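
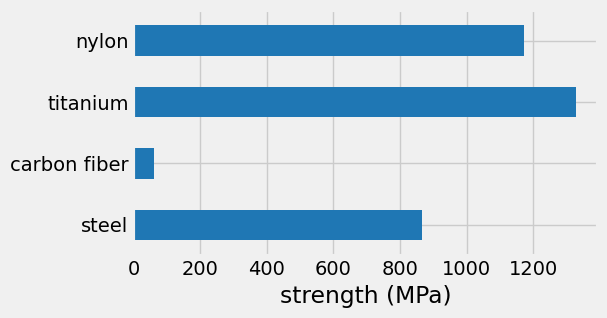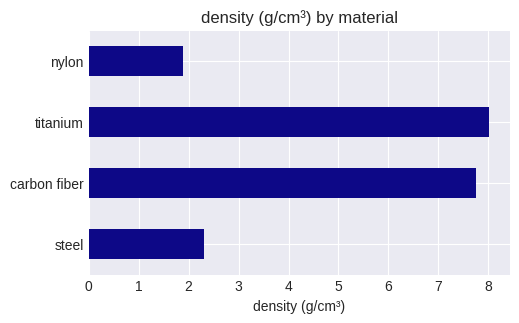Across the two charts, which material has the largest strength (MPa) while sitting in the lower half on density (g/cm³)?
nylon

Chart 2 median density (g/cm³) ≈ 5; below-median materials: steel, nylon. Among those, nylon has the highest strength (MPa) (≈ 1200).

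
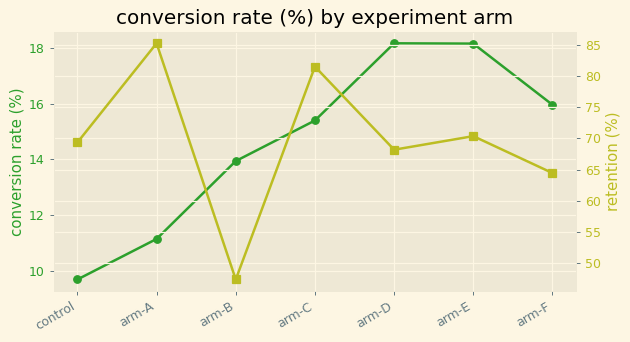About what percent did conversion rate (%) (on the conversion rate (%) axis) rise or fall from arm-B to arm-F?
≈ +14.3%

arm-B ≈ 14, arm-F ≈ 16; (16 − 14) / 14 ≈ +14.3%.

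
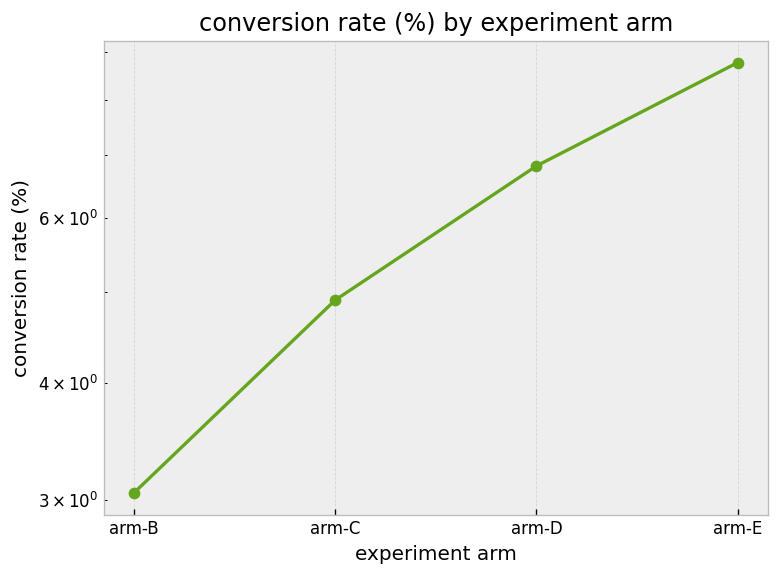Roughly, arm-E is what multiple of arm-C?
≈ 1.8×

arm-E ≈ 9.0, arm-C ≈ 5.0; 9.0/5.0 ≈ 1.8.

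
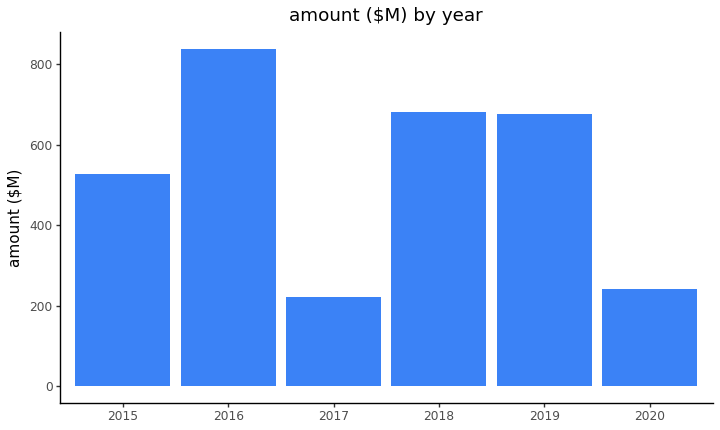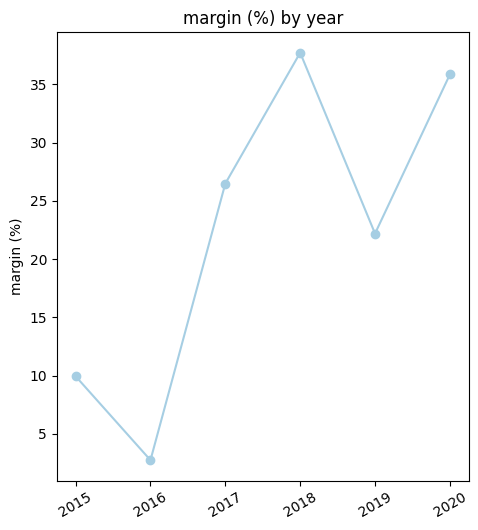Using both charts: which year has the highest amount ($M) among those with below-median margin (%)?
2016

Chart 2 median margin (%) ≈ 25; below-median years: 2015, 2016, 2019. Among those, 2016 has the highest amount ($M) (≈ 800).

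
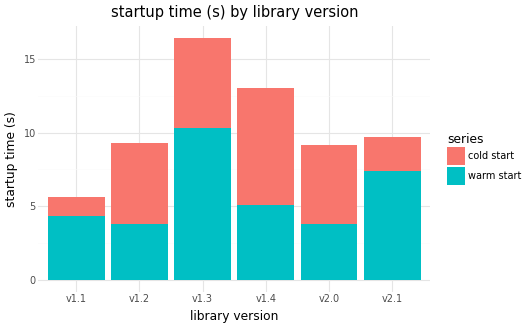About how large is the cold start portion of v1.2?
≈ 6

cold start top ≈ 10, bottom ≈ 4; segment ≈ 6.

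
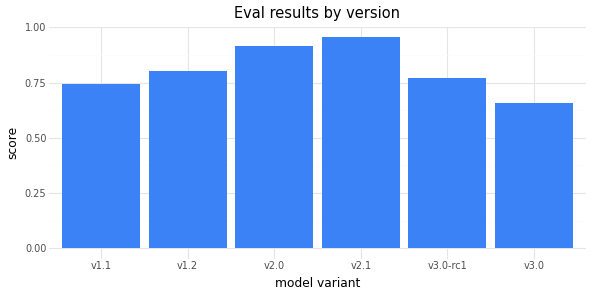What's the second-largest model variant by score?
Top 3: v2.1 ≈ 1.0, v2.0 ≈ 0.9, v1.2 ≈ 0.8.

v2.0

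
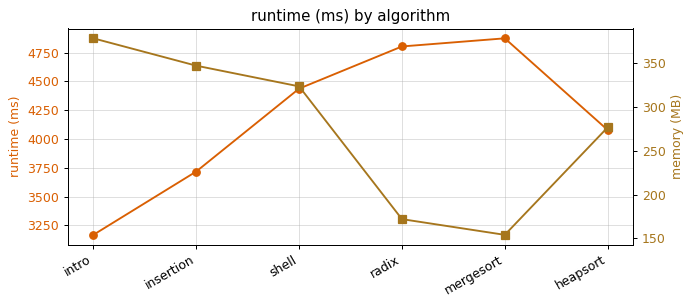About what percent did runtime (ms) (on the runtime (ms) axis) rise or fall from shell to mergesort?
shell ≈ 4400, mergesort ≈ 4800; (4800 − 4400) / 4400 ≈ +9.1%.

≈ +9.1%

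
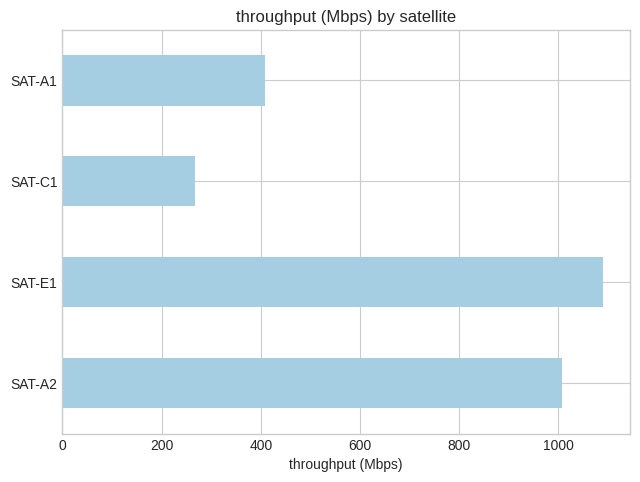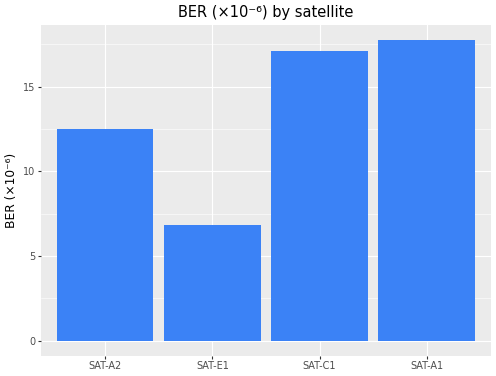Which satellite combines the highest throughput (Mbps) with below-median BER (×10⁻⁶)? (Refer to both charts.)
Chart 2 median BER (×10⁻⁶) ≈ 14; below-median satellites: SAT-A2, SAT-E1. Among those, SAT-E1 has the highest throughput (Mbps) (≈ 1100).

SAT-E1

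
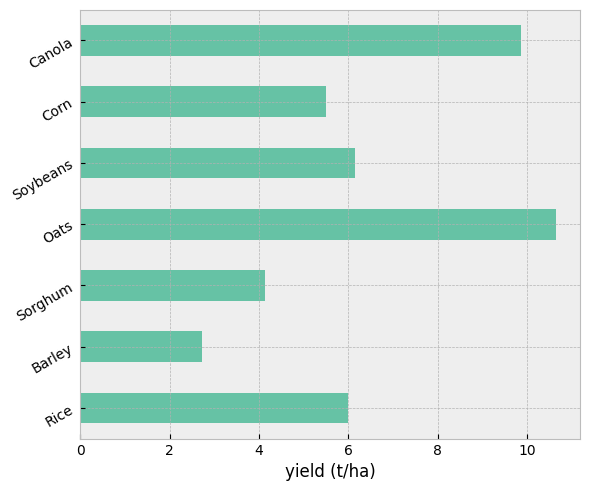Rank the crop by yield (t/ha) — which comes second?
Canola

Top 3: Oats ≈ 11, Canola ≈ 10, Soybeans ≈ 6.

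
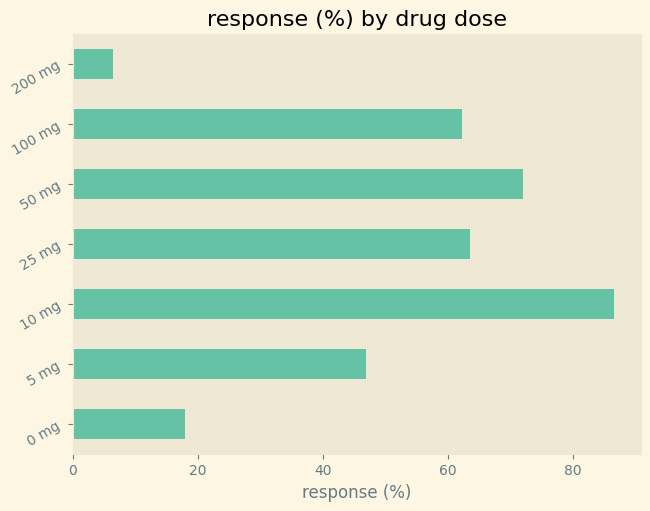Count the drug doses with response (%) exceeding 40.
5

Above 40: 5 mg, 10 mg, 25 mg, 50 mg, 100 mg.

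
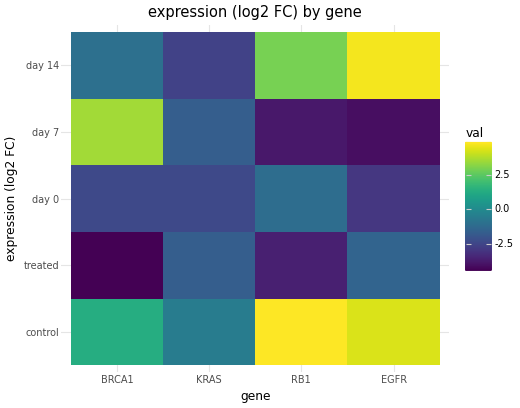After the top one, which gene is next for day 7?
Top 3 for day 7: BRCA1 ≈ 4, KRAS ≈ -2, RB1 ≈ -4.

KRAS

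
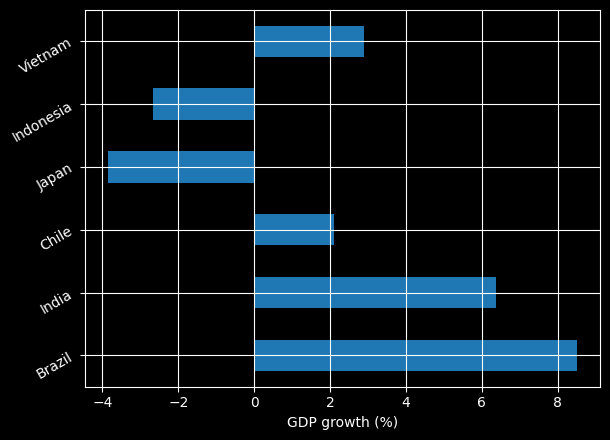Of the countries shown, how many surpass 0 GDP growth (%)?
4

Above 0: Brazil, India, Chile, Vietnam.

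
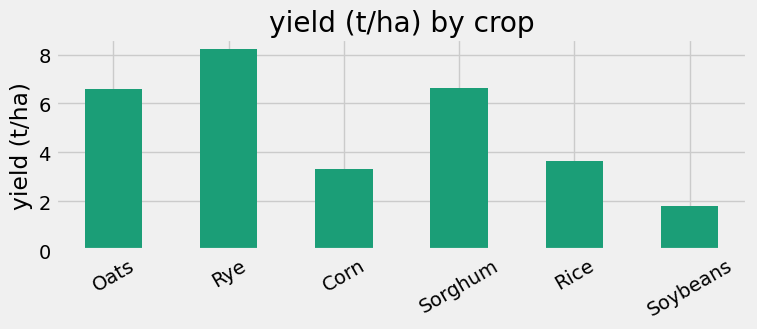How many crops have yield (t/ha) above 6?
Above 6: Oats, Rye, Sorghum.

3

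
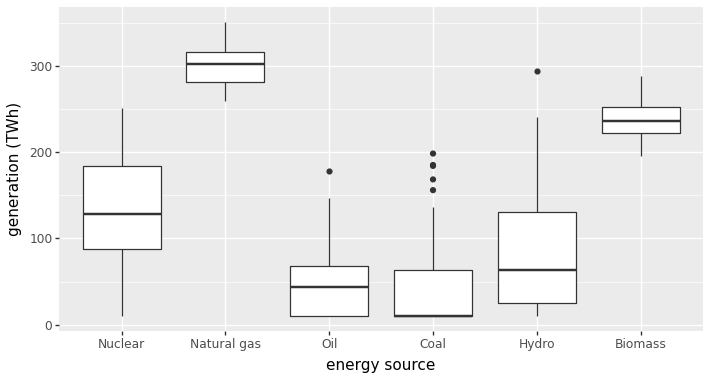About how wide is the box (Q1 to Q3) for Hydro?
Q3 ≈ 125, Q1 ≈ 25; IQR ≈ 100.

≈ 100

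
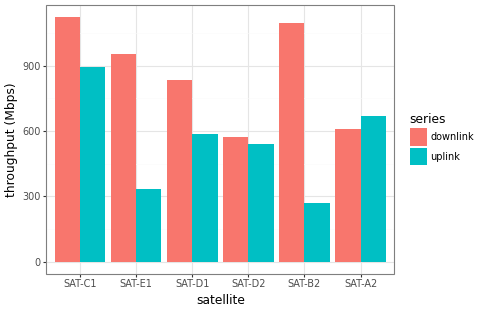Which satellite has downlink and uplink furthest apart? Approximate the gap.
SAT-B2: downlink ≈ 1100, uplink ≈ 300 → gap ≈ 800. Next-largest (SAT-E1) is only ≈ 700.

SAT-B2, ≈ 800 Mbps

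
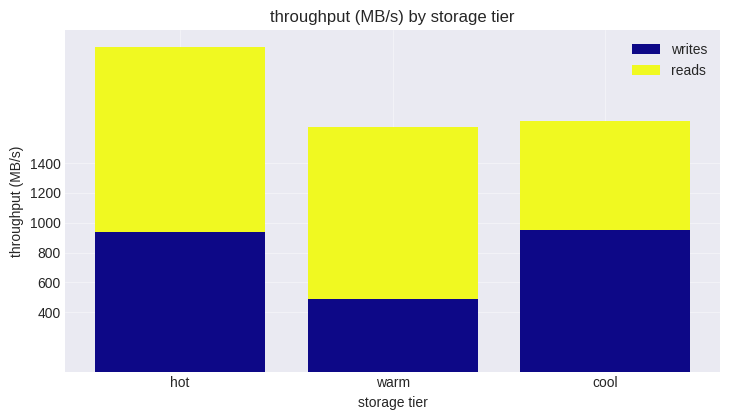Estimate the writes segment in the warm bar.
writes top ≈ 400, bottom ≈ 0; segment ≈ 400.

≈ 400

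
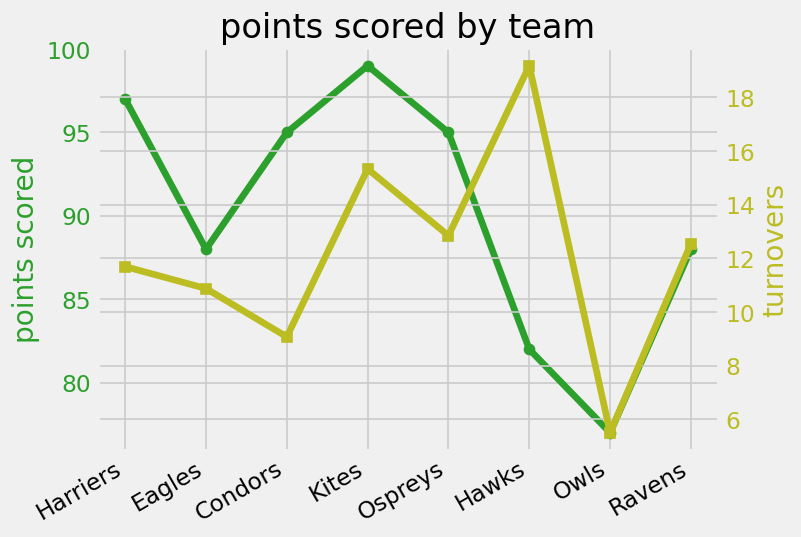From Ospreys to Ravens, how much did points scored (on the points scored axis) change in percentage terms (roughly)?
Ospreys ≈ 96, Ravens ≈ 88; (88 − 96) / 96 ≈ -8.3%.

≈ -8.3%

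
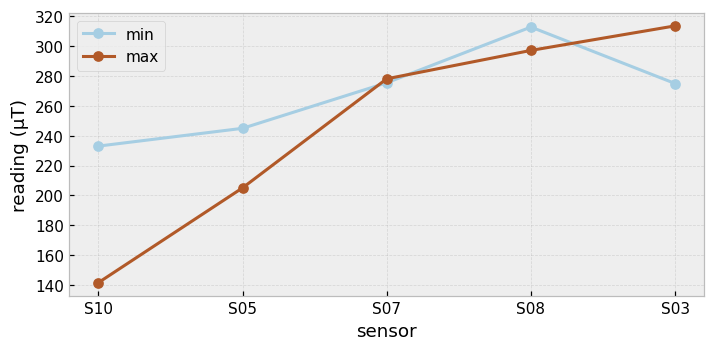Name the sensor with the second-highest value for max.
S08

Top 3 for max: S03 ≈ 320, S08 ≈ 300, S07 ≈ 280.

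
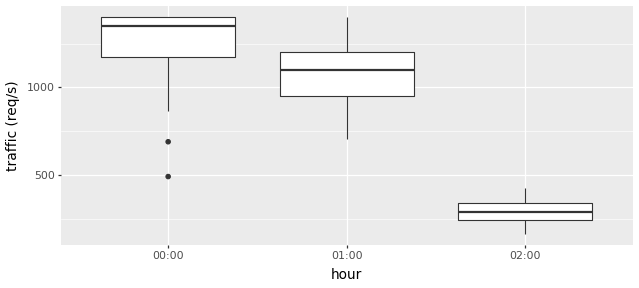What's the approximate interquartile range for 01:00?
≈ 200

Q3 ≈ 1200, Q1 ≈ 1000; IQR ≈ 200.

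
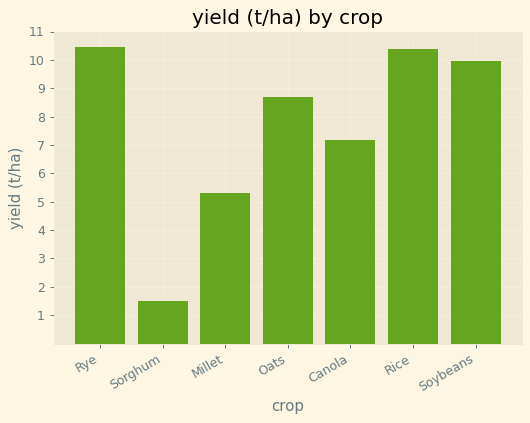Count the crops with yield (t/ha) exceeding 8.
4

Above 8: Rye, Oats, Rice, Soybeans.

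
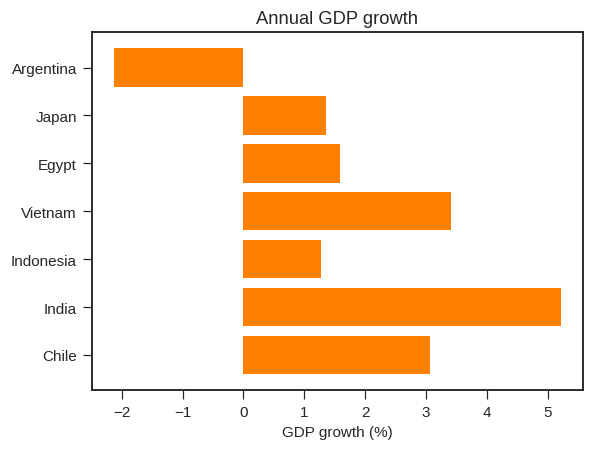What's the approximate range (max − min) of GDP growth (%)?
≈ 7

Max India ≈ 5, min Argentina ≈ -2; range ≈ 7.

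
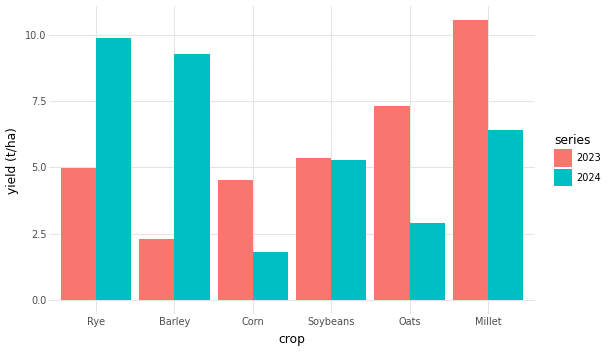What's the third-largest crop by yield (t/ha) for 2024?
Top 4 for 2024: Rye ≈ 10, Barley ≈ 9, Millet ≈ 6, Soybeans ≈ 5.

Millet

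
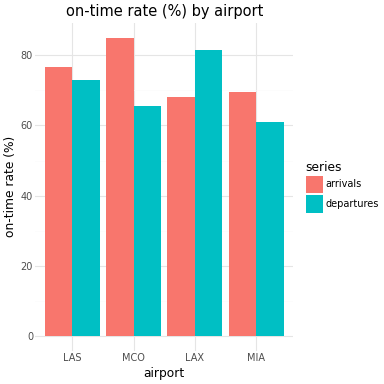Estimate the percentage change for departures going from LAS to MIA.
≈ -14.3%

LAS ≈ 70, MIA ≈ 60; (60 − 70) / 70 ≈ -14.3%.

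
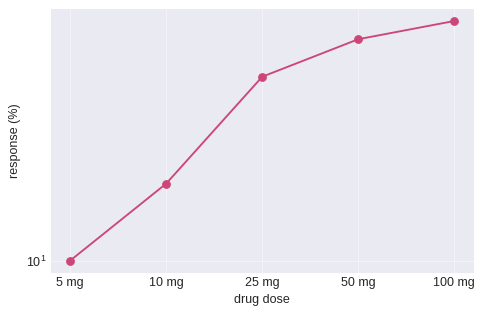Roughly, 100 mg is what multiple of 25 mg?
≈ 1.8×

100 mg ≈ 90, 25 mg ≈ 50; 90/50 ≈ 1.8.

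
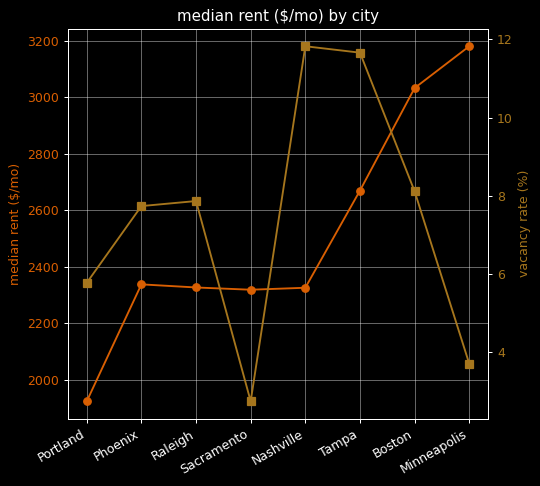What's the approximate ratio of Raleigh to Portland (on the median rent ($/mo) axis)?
≈ 1.2×

Raleigh ≈ 2400, Portland ≈ 2000; 2400/2000 ≈ 1.2.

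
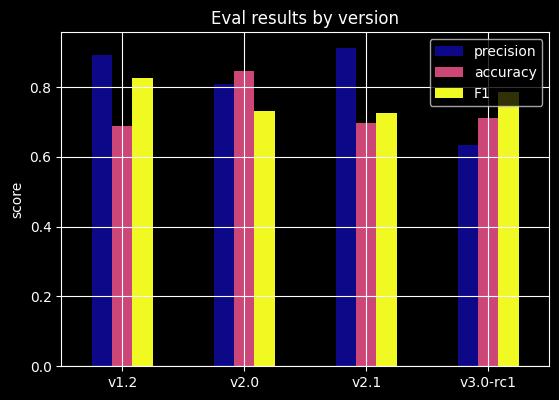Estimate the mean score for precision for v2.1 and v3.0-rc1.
(0.9 + 0.6) / 2 ≈ 0.75.

≈ 0.75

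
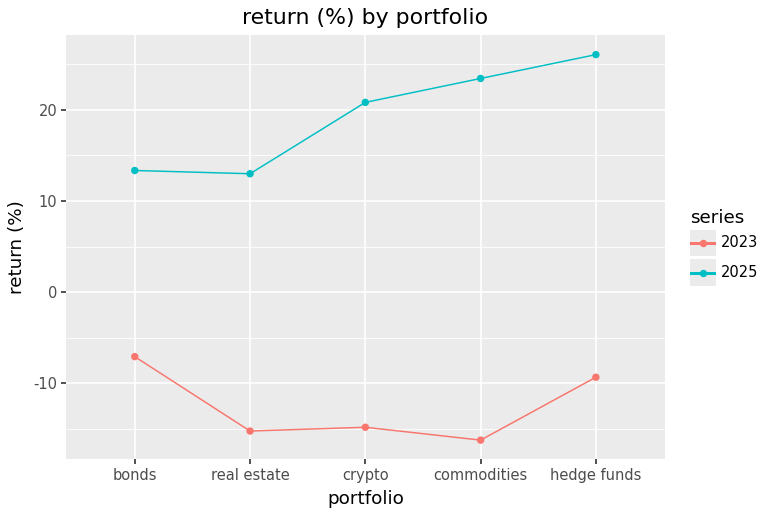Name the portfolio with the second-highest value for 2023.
Top 3 for 2023: bonds ≈ -5, hedge funds ≈ -10, crypto ≈ -15.

hedge funds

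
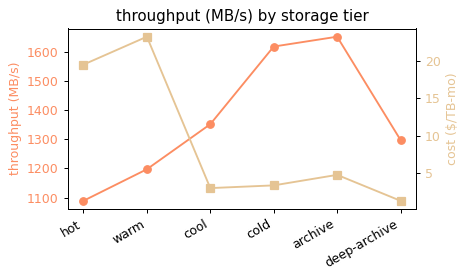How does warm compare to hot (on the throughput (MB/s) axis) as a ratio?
warm ≈ 1200, hot ≈ 1100; 1200/1100 ≈ 1.09.

≈ 1.09×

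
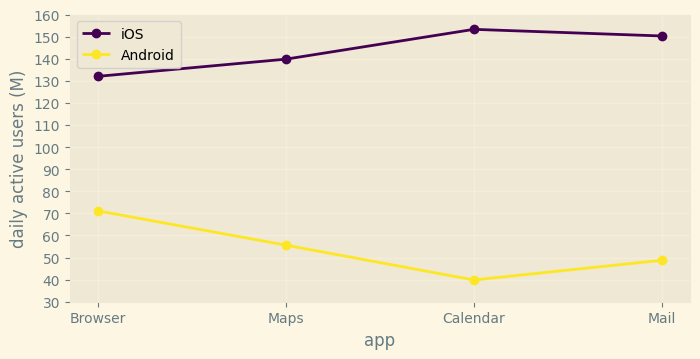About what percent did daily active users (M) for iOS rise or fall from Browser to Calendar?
Browser ≈ 130, Calendar ≈ 150; (150 − 130) / 130 ≈ +15.4%.

≈ +15.4%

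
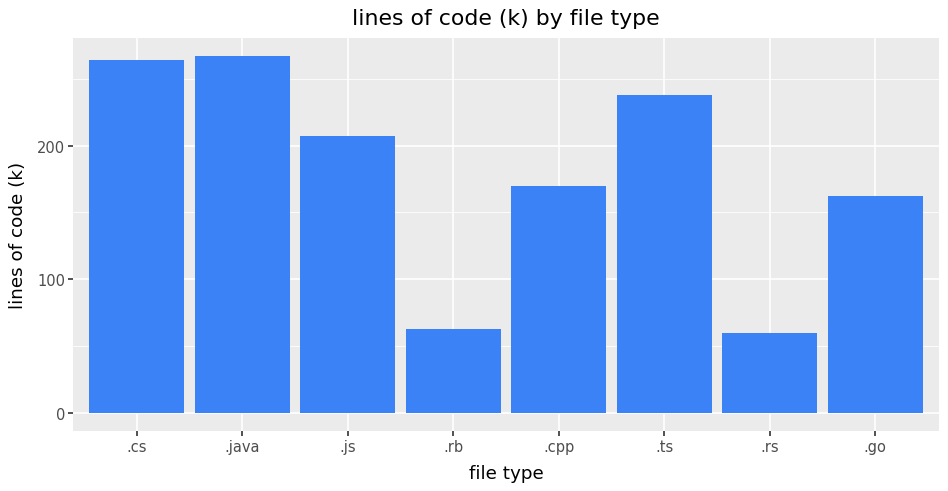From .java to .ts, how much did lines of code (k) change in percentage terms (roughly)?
≈ -9.1%

.java ≈ 275, .ts ≈ 250; (250 − 275) / 275 ≈ -9.1%.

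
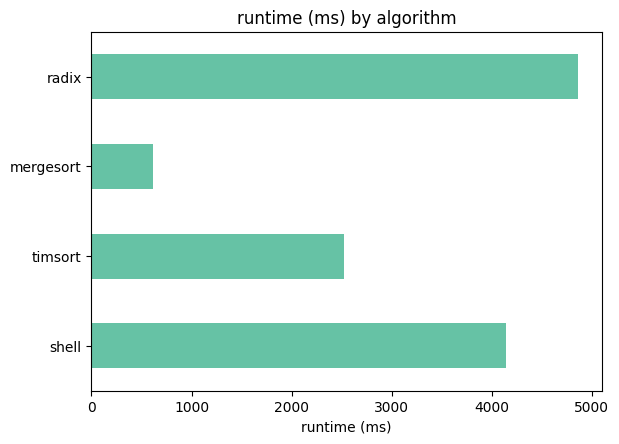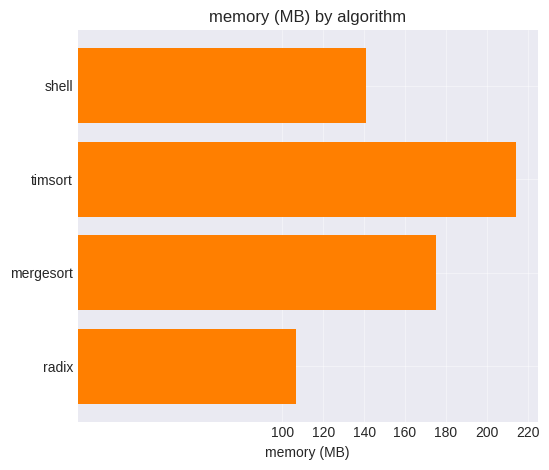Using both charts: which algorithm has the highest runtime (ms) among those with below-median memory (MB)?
radix

Chart 2 median memory (MB) ≈ 160; below-median algorithms: shell, radix. Among those, radix has the highest runtime (ms) (≈ 5000).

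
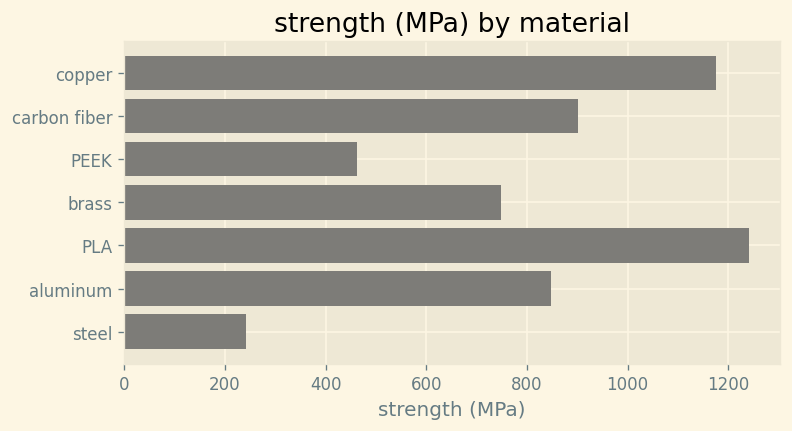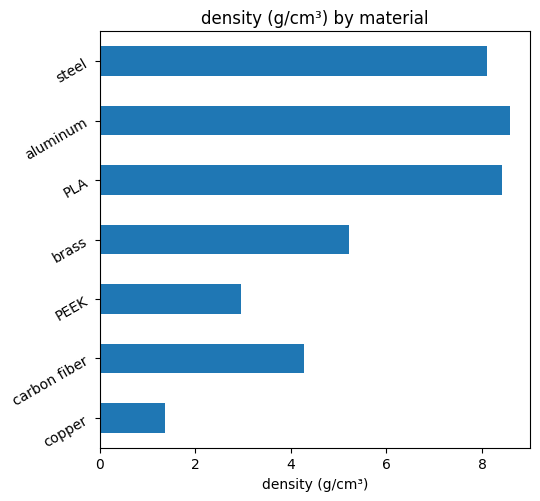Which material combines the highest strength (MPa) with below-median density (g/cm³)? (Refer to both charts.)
Chart 2 median density (g/cm³) ≈ 5; below-median materials: copper, carbon fiber, PEEK. Among those, copper has the highest strength (MPa) (≈ 1200).

copper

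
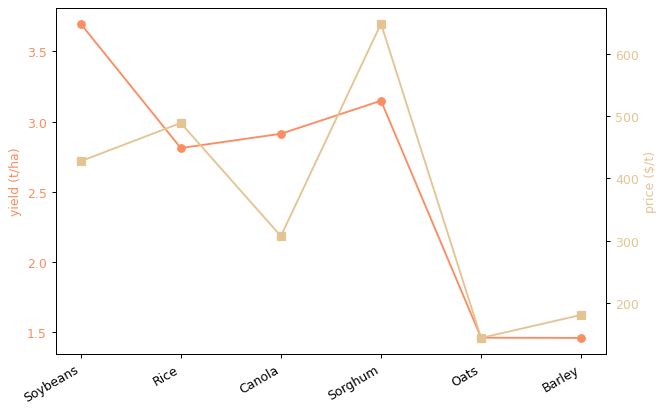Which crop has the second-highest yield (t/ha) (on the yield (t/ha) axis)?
Sorghum

Top 3 (on the yield (t/ha) axis): Soybeans ≈ 3.6, Sorghum ≈ 3.2, Canola ≈ 3.0.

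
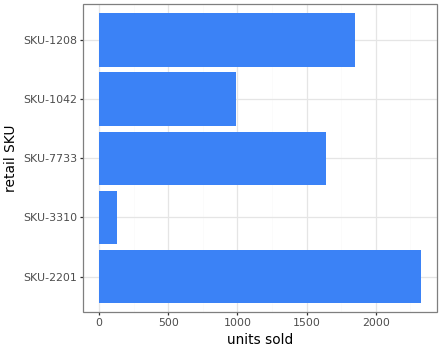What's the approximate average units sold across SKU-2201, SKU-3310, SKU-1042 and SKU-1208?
(2400 + 200 + 1000 + 1800) / 4 ≈ 1350.

≈ 1350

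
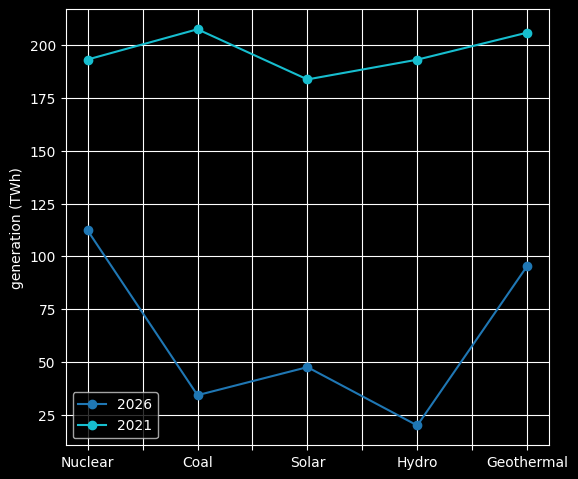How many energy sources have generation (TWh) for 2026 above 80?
Above 80: Nuclear, Geothermal.

2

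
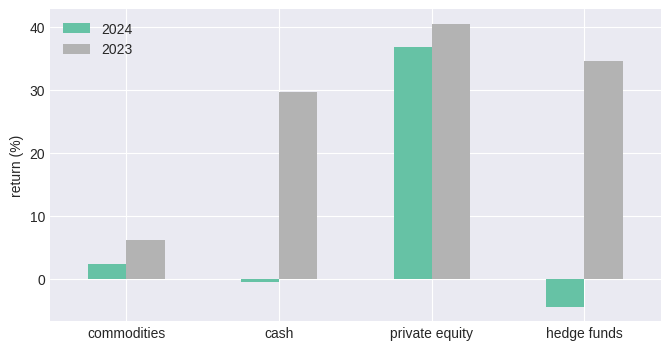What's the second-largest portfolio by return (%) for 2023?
Top 3 for 2023: private equity ≈ 40, hedge funds ≈ 35, cash ≈ 30.

hedge funds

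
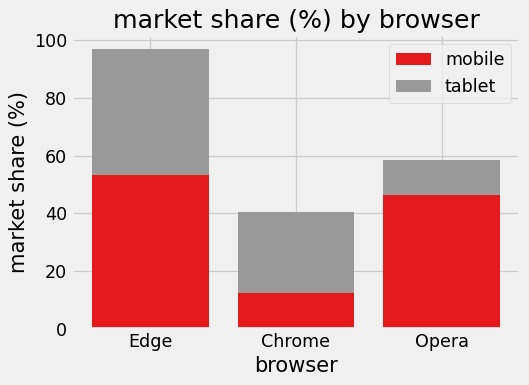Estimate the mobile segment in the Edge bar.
mobile top ≈ 50, bottom ≈ 0; segment ≈ 50.

≈ 50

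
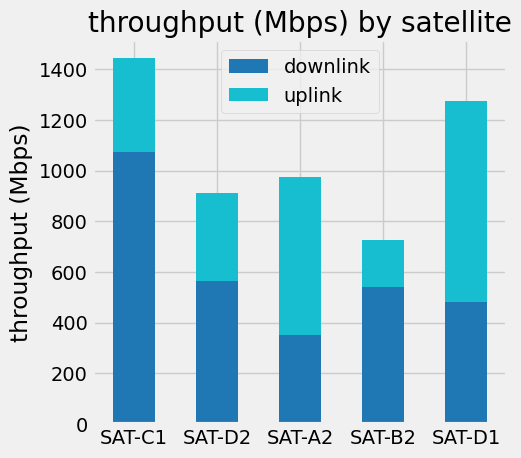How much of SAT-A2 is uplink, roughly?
≈ 600

uplink top ≈ 1000, bottom ≈ 400; segment ≈ 600.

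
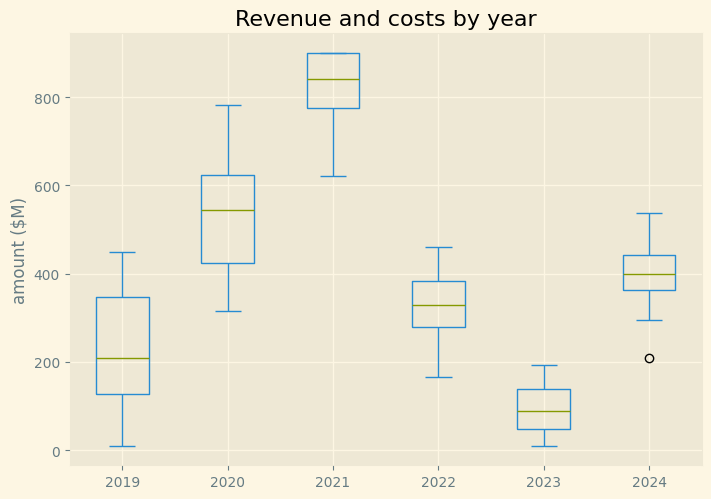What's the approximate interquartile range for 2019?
Q3 ≈ 300, Q1 ≈ 100; IQR ≈ 200.

≈ 200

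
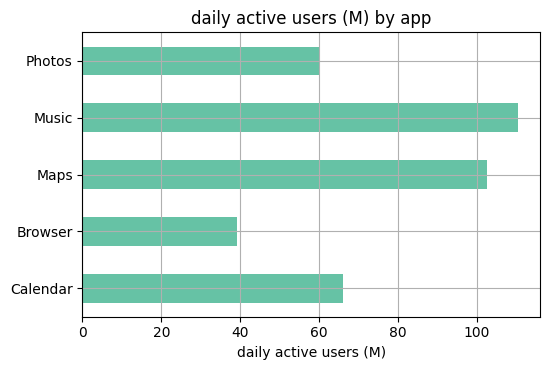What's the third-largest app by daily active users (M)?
Calendar

Top 4: Music ≈ 110, Maps ≈ 100, Calendar ≈ 70, Photos ≈ 60.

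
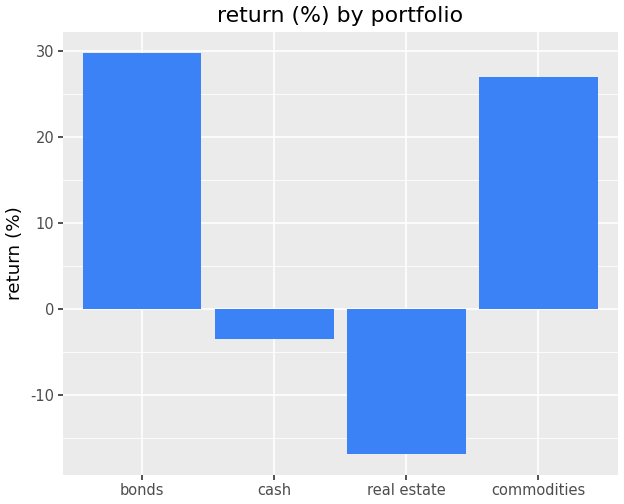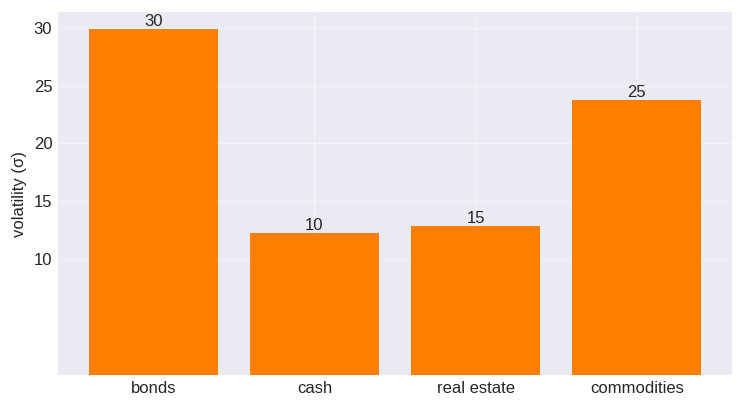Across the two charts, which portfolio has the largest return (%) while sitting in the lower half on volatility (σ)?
cash

Chart 2 median volatility (σ) ≈ 20; below-median portfolios: cash, real estate. Among those, cash has the highest return (%) (≈ -5).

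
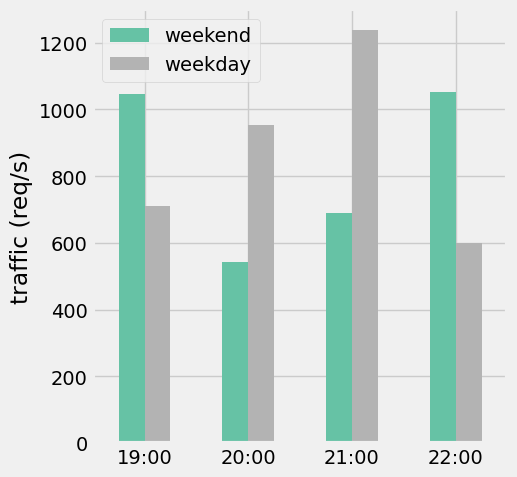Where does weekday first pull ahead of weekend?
20:00

19:00: weekday ≈ 800 vs weekend ≈ 1000 (not yet); 20:00: weekday ≈ 1000 vs weekend ≈ 600 (first crossover).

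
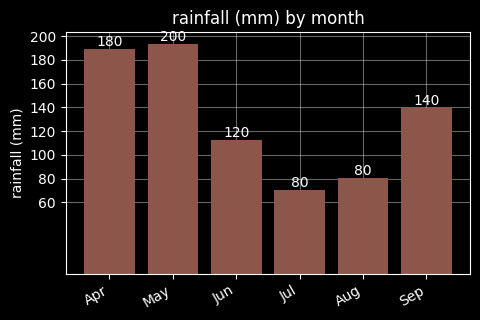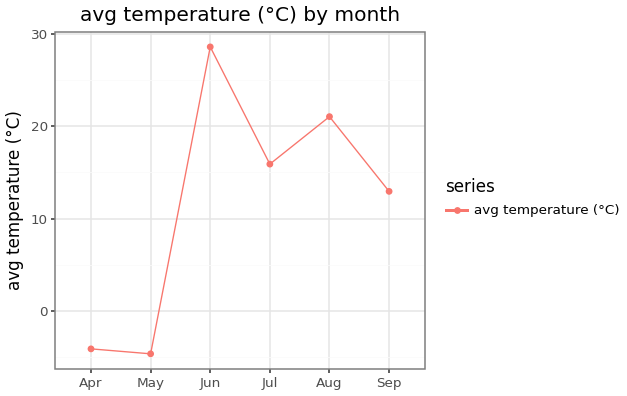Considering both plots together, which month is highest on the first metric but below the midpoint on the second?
Chart 2 median avg temperature (°C) ≈ 15; below-median months: Apr, May, Sep. Among those, May has the highest rainfall (mm) (≈ 200).

May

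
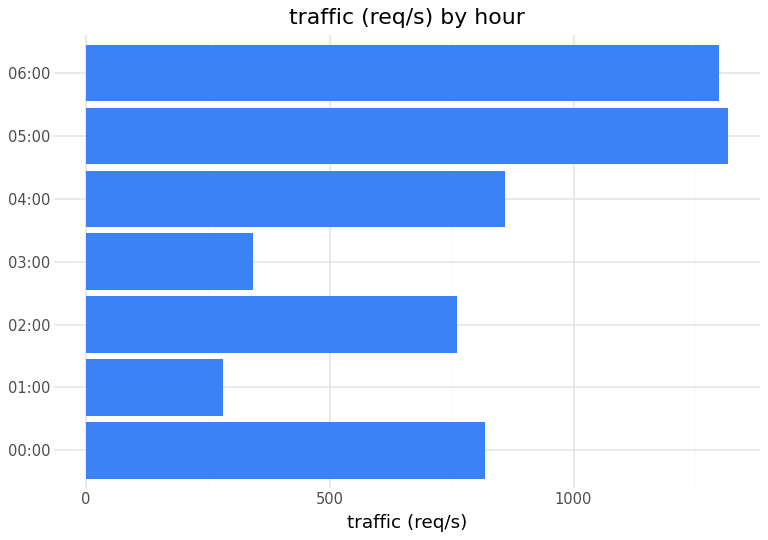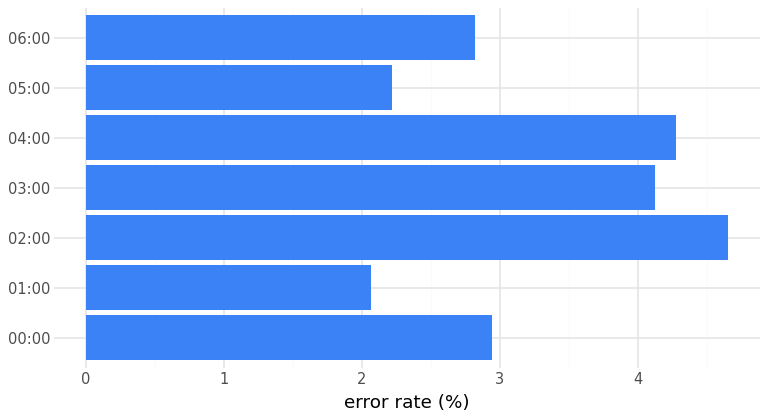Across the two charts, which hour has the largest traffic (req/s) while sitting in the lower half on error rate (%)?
Chart 2 median error rate (%) ≈ 3; below-median hours: 01:00, 05:00, 06:00. Among those, 05:00 has the highest traffic (req/s) (≈ 1400).

05:00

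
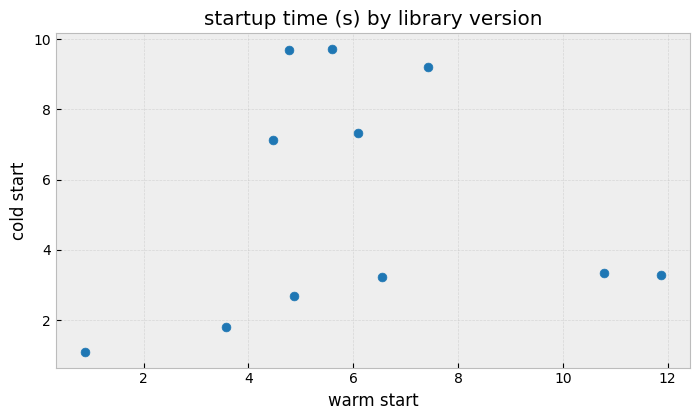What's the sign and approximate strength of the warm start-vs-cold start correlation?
Points are roughly uncorrelated; weak (|r| ≈ 0.1).

no clear correlation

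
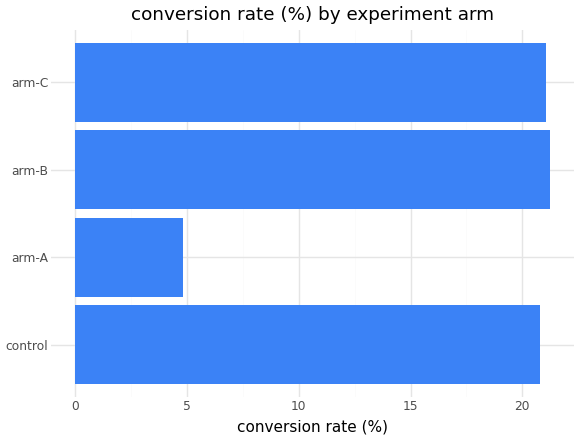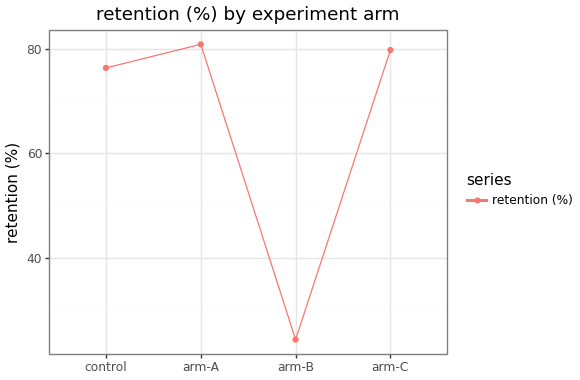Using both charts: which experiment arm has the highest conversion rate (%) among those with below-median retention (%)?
Chart 2 median retention (%) ≈ 80; below-median experiment arms: control, arm-B. Among those, arm-B has the highest conversion rate (%) (≈ 22).

arm-B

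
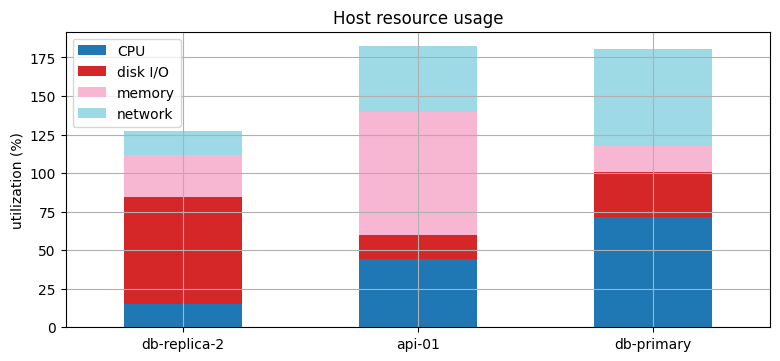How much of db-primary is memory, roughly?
≈ 20

memory top ≈ 120, bottom ≈ 100; segment ≈ 20.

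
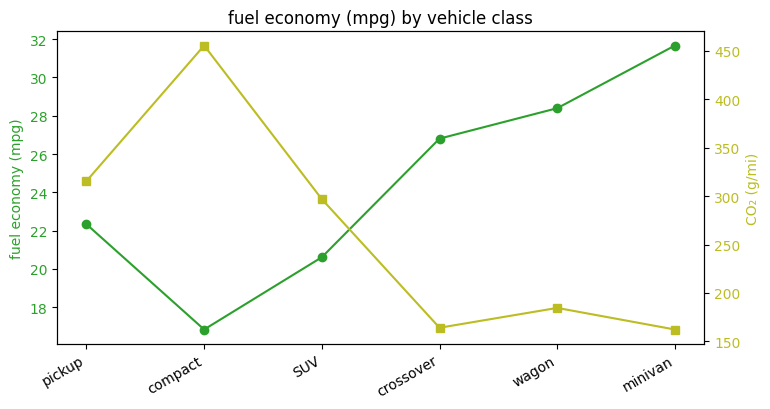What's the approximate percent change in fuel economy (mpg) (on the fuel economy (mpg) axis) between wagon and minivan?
wagon ≈ 28, minivan ≈ 32; (32 − 28) / 28 ≈ +14.3%.

≈ +14.3%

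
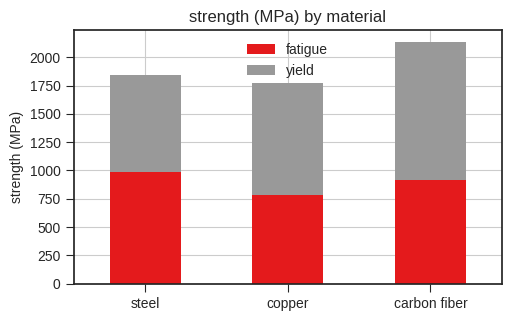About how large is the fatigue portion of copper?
fatigue top ≈ 800, bottom ≈ 0; segment ≈ 800.

≈ 800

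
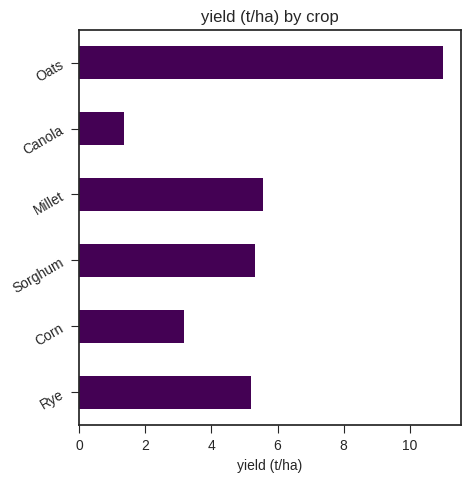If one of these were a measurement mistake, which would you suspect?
Oats ≈ 11; the rest sit between ≈ 1 and ≈ 6.

Oats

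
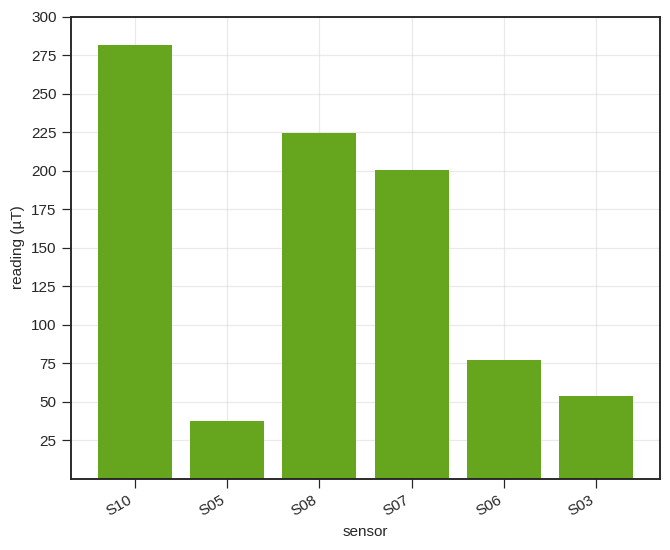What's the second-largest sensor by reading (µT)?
S08

Top 3: S10 ≈ 275, S08 ≈ 225, S07 ≈ 200.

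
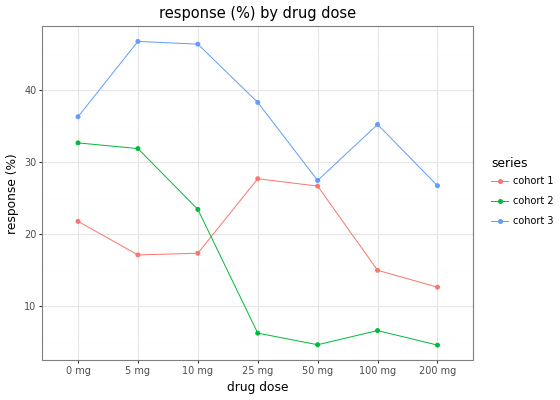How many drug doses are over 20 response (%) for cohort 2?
Above 20: 0 mg, 5 mg, 10 mg.

3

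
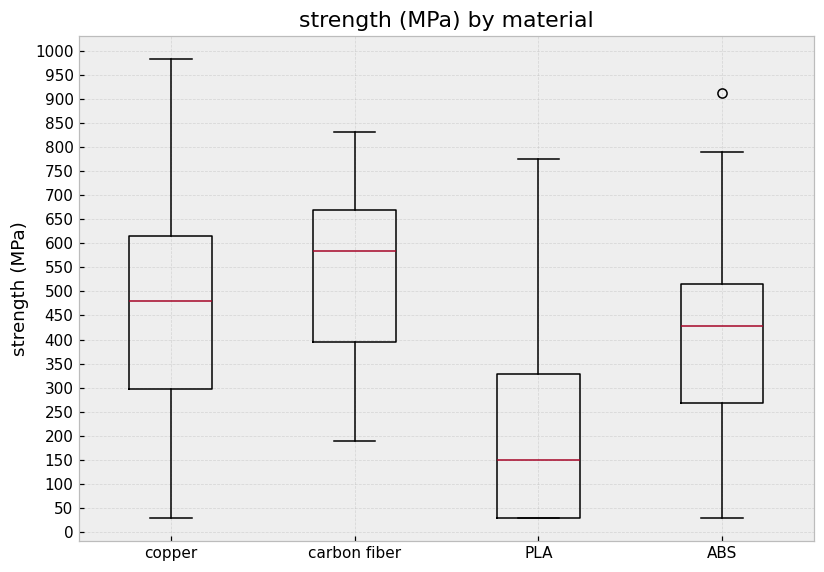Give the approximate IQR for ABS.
Q3 ≈ 500, Q1 ≈ 250; IQR ≈ 250.

≈ 250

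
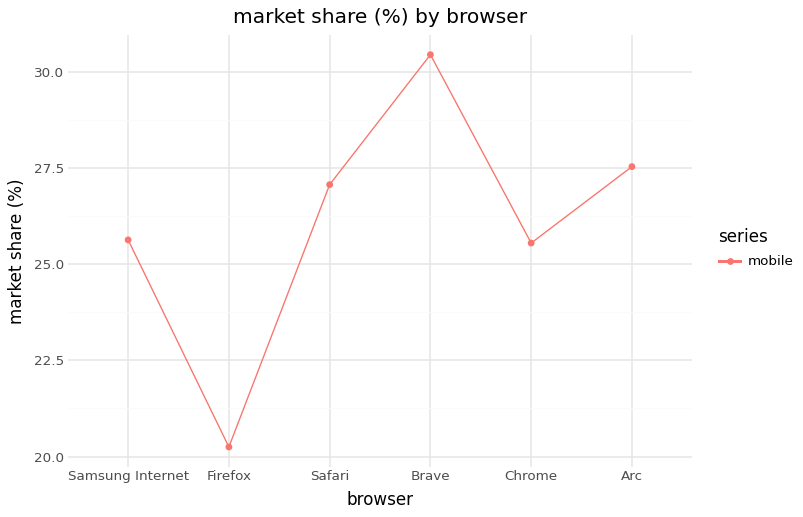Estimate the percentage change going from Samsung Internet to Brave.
≈ +15.4%

Samsung Internet ≈ 26, Brave ≈ 30; (30 − 26) / 26 ≈ +15.4%.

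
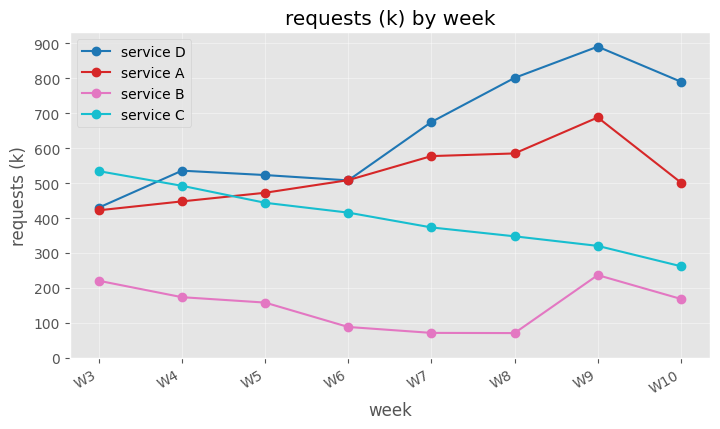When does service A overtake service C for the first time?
W4: service A ≈ 400 vs service C ≈ 500 (not yet); W5: service A ≈ 500 vs service C ≈ 400 (first crossover).

W5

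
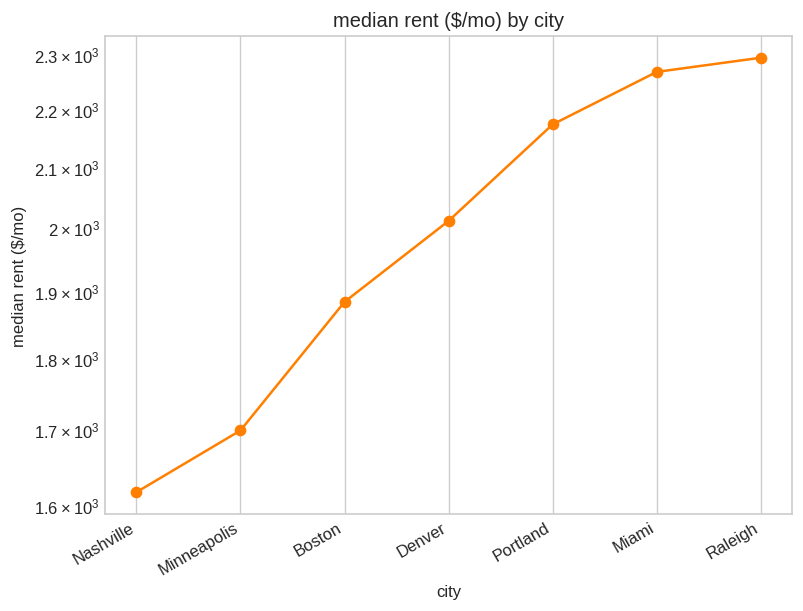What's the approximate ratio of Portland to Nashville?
≈ 1.38×

Portland ≈ 2200, Nashville ≈ 1600; 2200/1600 ≈ 1.38.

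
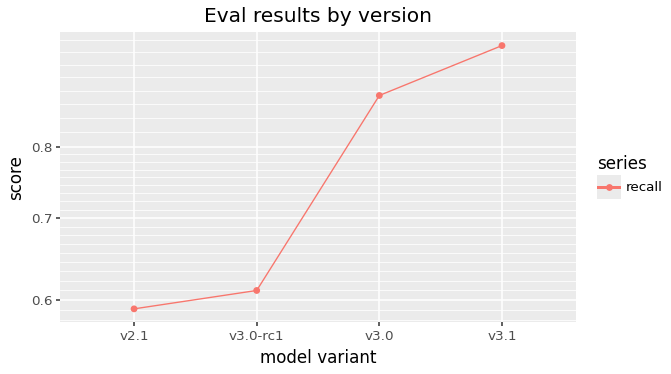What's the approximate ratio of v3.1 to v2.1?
≈ 1.58×

v3.1 ≈ 0.95, v2.1 ≈ 0.60; 0.95/0.60 ≈ 1.58.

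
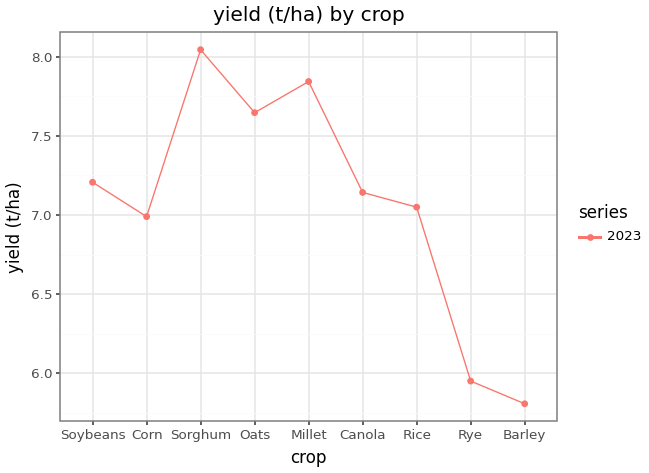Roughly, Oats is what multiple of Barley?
Oats ≈ 7.6, Barley ≈ 5.8; 7.6/5.8 ≈ 1.31.

≈ 1.31×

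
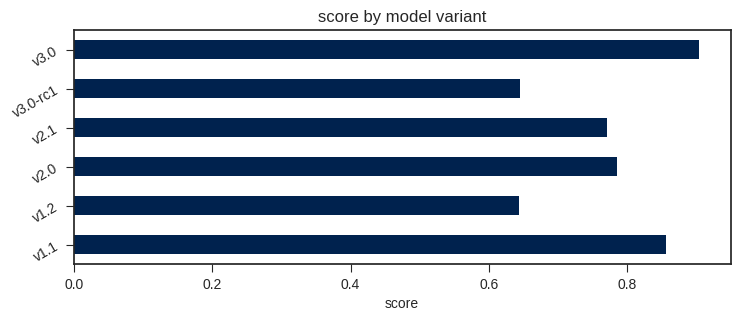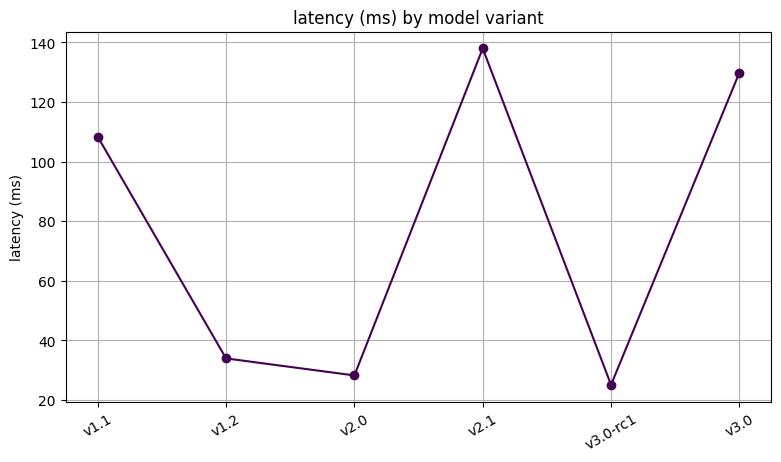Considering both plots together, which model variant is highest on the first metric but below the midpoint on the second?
Chart 2 median latency (ms) ≈ 80; below-median model variants: v1.2, v2.0, v3.0-rc1. Among those, v2.0 has the highest score (≈ 0.8).

v2.0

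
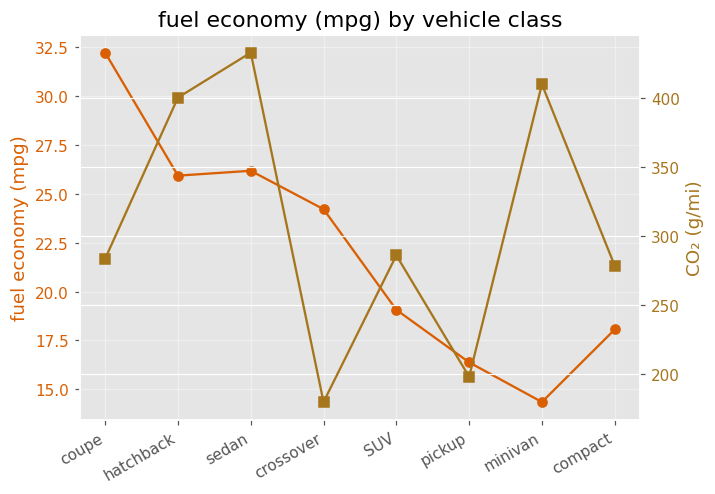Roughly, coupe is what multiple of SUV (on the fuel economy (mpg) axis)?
≈ 1.6×

coupe ≈ 32, SUV ≈ 20; 32/20 ≈ 1.6.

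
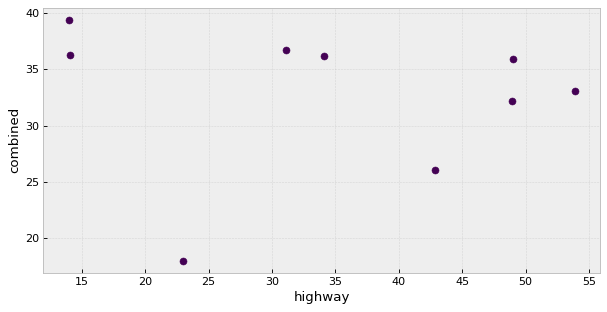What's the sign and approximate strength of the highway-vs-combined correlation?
no clear correlation

Points are roughly uncorrelated; weak (|r| ≈ 0.1).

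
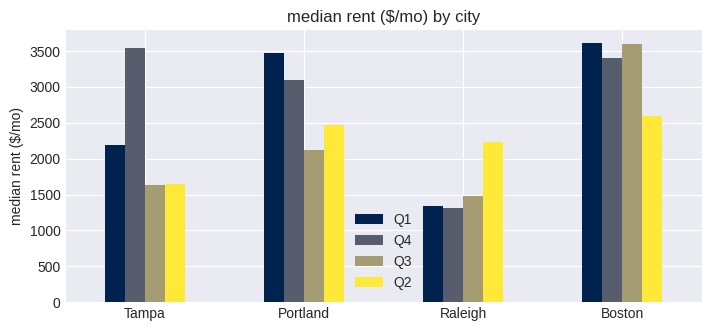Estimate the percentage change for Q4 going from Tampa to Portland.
Tampa ≈ 3500, Portland ≈ 3000; (3000 − 3500) / 3500 ≈ -14.3%.

≈ -14.3%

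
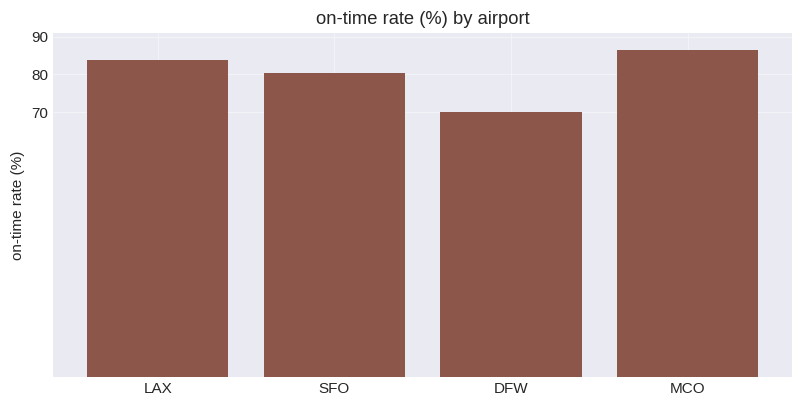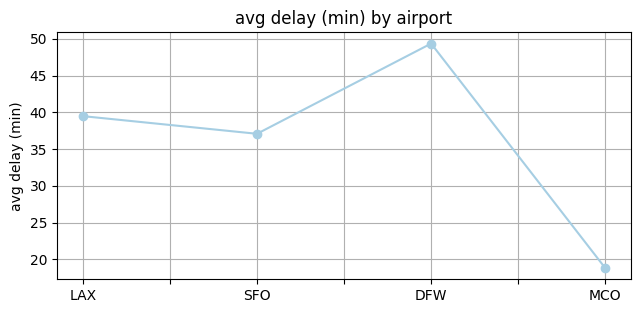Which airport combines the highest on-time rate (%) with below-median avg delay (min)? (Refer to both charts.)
MCO

Chart 2 median avg delay (min) ≈ 40; below-median airports: SFO, MCO. Among those, MCO has the highest on-time rate (%) (≈ 90).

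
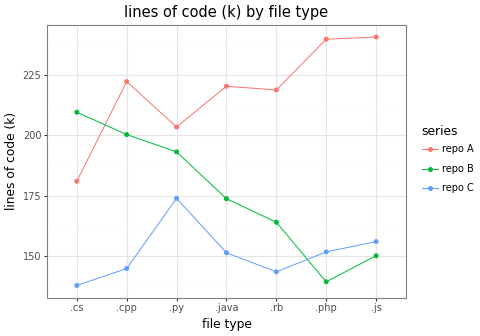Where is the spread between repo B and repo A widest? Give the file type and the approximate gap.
.php, ≈ 100 k

.php: repo B ≈ 140, repo A ≈ 240 → gap ≈ 100. Next-largest (.js) is only ≈ 90.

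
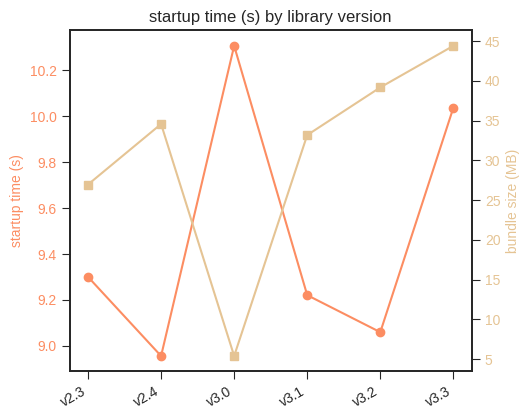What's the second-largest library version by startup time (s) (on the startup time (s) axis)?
Top 3 (on the startup time (s) axis): v3.0 ≈ 10.4, v3.3 ≈ 10.0, v2.3 ≈ 9.4.

v3.3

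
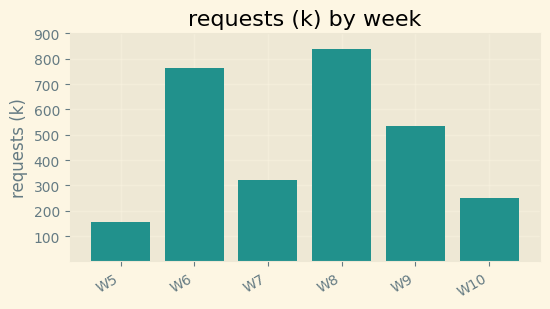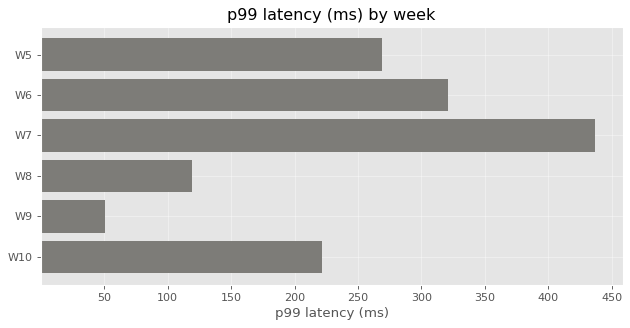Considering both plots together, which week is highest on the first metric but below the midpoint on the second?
W8

Chart 2 median p99 latency (ms) ≈ 250; below-median weeks: W8, W9, W10. Among those, W8 has the highest requests (k) (≈ 800).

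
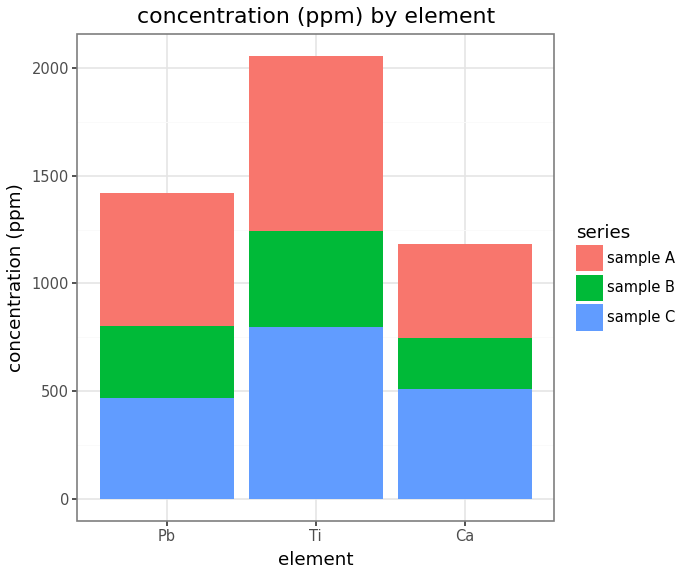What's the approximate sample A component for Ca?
sample A top ≈ 1200, bottom ≈ 800; segment ≈ 400.

≈ 400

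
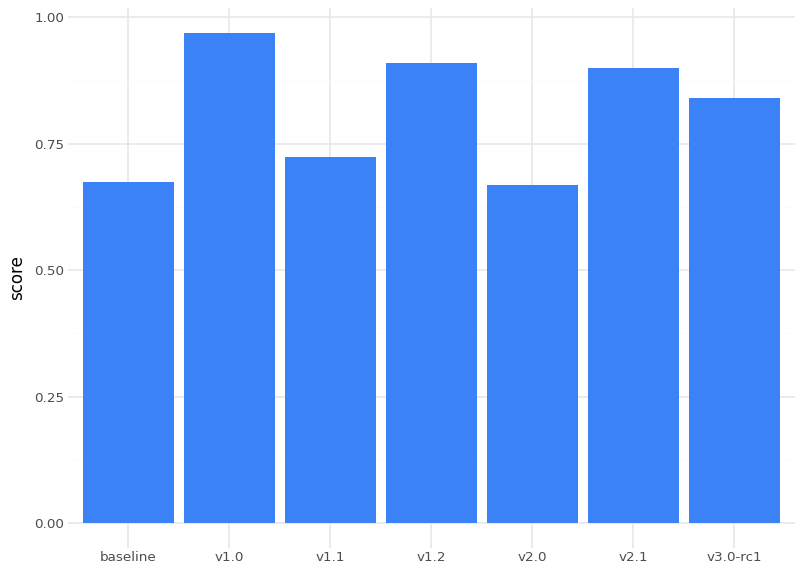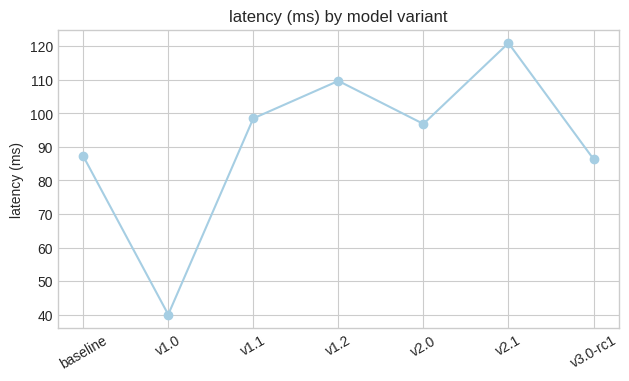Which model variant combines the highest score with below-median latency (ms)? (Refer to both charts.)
v1.0

Chart 2 median latency (ms) ≈ 100; below-median model variants: baseline, v1.0, v3.0-rc1. Among those, v1.0 has the highest score (≈ 1).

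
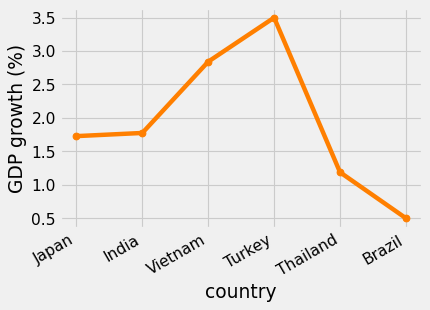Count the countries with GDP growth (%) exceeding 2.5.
Above 2.5: Vietnam, Turkey.

2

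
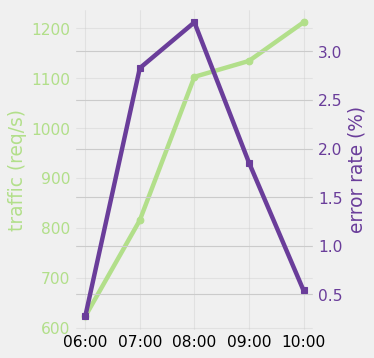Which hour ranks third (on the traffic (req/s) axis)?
08:00

Top 4 (on the traffic (req/s) axis): 10:00 ≈ 1200, 09:00 ≈ 1150, 08:00 ≈ 1100, 07:00 ≈ 800.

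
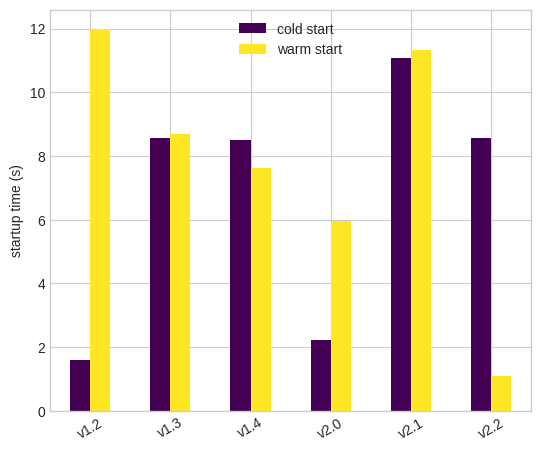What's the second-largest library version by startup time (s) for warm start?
Top 3 for warm start: v1.2 ≈ 12, v2.1 ≈ 11, v1.3 ≈ 9.

v2.1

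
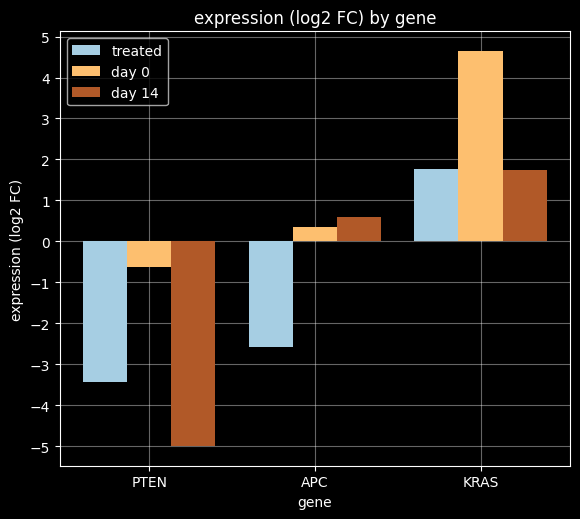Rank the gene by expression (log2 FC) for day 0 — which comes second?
APC

Top 3 for day 0: KRAS ≈ 5, APC ≈ 0, PTEN ≈ -1.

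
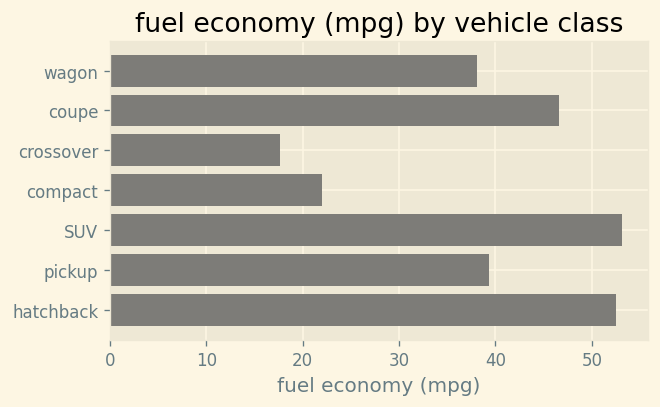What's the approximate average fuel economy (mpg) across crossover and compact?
≈ 20

(20 + 20) / 2 ≈ 20.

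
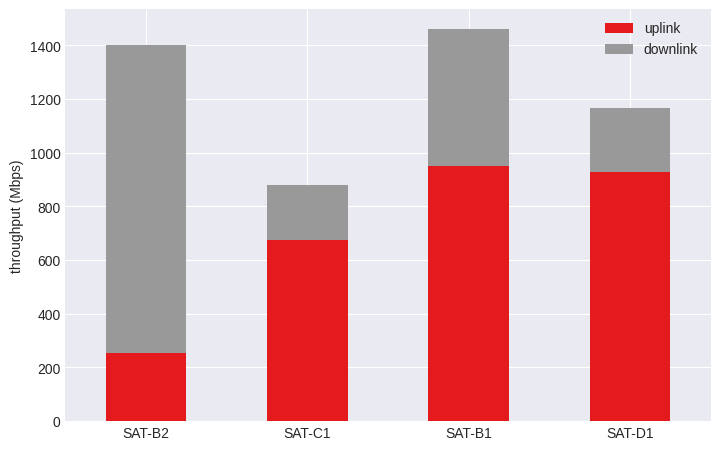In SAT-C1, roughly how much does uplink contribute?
uplink top ≈ 600, bottom ≈ 0; segment ≈ 600.

≈ 600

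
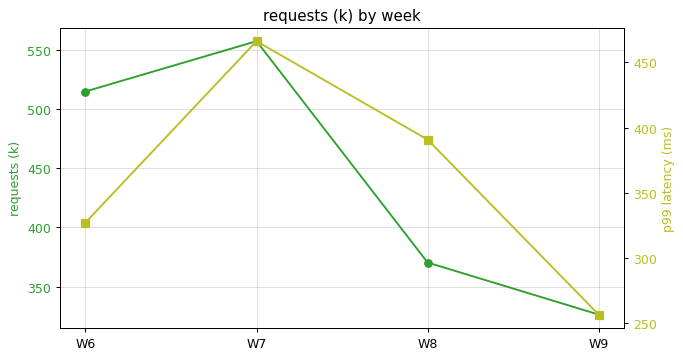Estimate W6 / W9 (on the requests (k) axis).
≈ 1.62×

W6 ≈ 520, W9 ≈ 320; 520/320 ≈ 1.62.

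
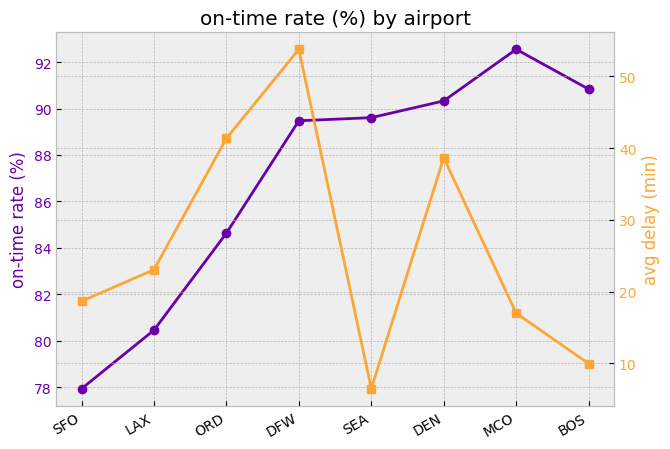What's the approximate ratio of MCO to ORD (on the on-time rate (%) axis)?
≈ 1.1×

MCO ≈ 92, ORD ≈ 84; 92/84 ≈ 1.1.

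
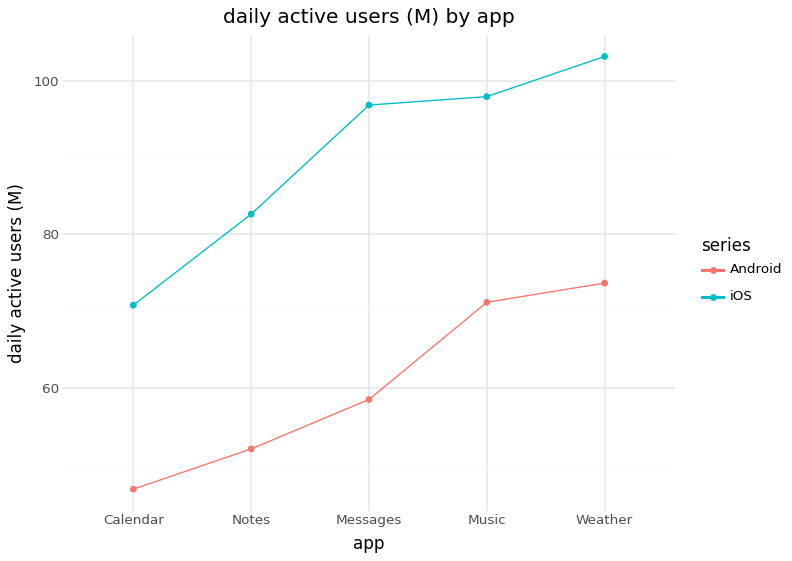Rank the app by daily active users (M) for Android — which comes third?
Top 4 for Android: Weather ≈ 75, Music ≈ 70, Messages ≈ 60, Notes ≈ 50.

Messages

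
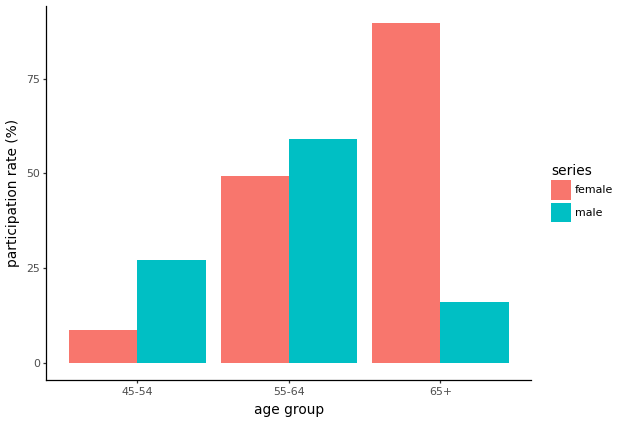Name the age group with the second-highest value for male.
Top 3 for male: 55-64 ≈ 60, 45-54 ≈ 30, 65+ ≈ 20.

45-54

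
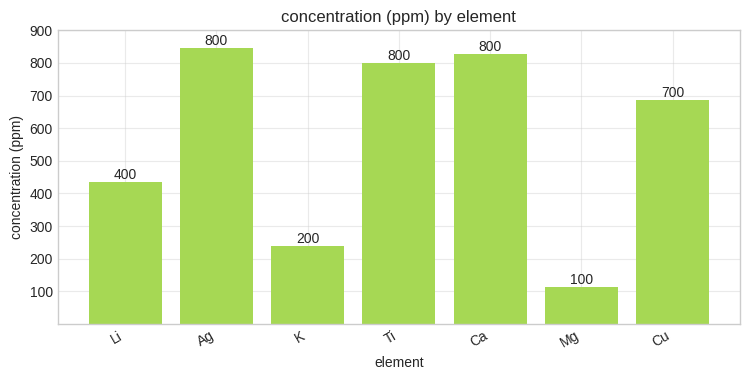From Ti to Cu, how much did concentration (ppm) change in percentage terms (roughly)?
Ti ≈ 800, Cu ≈ 700; (700 − 800) / 800 ≈ -12.5%.

≈ -12.5%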